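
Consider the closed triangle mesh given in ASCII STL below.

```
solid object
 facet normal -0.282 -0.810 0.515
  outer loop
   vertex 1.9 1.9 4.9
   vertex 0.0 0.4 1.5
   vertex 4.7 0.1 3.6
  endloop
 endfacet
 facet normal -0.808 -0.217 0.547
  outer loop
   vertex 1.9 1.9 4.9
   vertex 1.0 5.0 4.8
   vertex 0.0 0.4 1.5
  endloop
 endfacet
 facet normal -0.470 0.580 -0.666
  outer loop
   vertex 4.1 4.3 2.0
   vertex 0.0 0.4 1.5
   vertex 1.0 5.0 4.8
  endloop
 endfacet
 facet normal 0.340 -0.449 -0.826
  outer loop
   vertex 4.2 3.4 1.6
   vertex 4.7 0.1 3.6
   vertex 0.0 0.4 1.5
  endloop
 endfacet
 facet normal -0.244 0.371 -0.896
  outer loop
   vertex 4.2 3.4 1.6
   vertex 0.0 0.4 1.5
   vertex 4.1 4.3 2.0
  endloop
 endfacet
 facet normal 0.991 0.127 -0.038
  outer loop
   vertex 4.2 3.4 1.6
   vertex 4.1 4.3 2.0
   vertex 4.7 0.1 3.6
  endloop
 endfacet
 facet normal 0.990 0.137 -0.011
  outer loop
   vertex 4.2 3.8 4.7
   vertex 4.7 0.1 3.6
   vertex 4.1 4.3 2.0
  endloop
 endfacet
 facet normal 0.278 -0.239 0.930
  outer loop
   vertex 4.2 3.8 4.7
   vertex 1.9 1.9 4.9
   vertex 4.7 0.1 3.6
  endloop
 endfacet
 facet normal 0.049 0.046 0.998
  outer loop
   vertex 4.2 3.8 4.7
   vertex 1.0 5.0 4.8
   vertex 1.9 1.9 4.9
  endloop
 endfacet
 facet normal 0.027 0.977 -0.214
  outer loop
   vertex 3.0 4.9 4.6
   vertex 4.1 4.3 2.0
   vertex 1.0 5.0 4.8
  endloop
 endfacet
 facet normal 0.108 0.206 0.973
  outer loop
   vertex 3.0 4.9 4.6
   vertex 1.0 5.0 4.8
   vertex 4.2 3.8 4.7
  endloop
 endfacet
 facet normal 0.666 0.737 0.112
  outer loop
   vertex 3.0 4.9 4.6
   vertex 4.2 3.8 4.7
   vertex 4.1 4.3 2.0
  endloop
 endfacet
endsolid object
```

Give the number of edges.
18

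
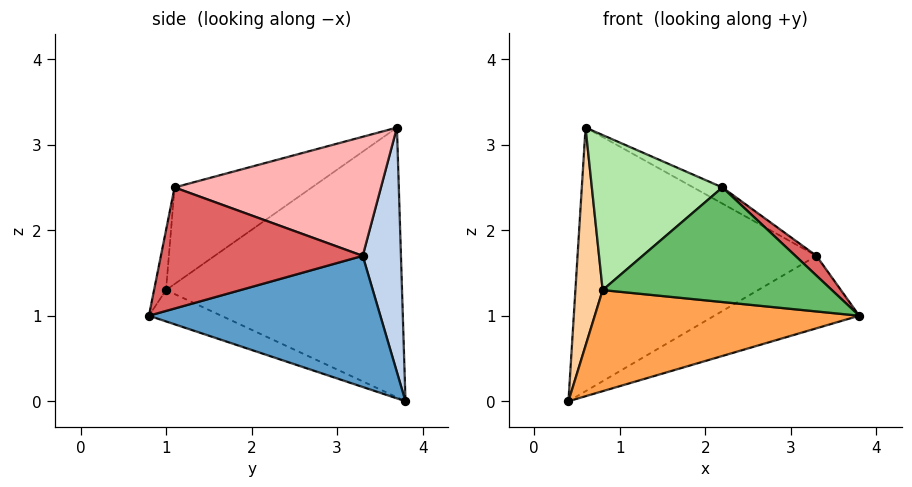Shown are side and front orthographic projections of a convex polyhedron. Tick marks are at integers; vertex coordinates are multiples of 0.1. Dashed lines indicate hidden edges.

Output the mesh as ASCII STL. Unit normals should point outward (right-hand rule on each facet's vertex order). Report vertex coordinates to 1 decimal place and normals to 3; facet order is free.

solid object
 facet normal 0.519 0.325 -0.790
  outer loop
   vertex 3.3 3.3 1.7
   vertex 3.8 0.8 1.0
   vertex 0.4 3.8 0.0
  endloop
 endfacet
 facet normal 0.158 0.987 0.021
  outer loop
   vertex 3.3 3.3 1.7
   vertex 0.4 3.8 0.0
   vertex 0.6 3.7 3.2
  endloop
 endfacet
 facet normal -0.118 -0.432 -0.894
  outer loop
   vertex 0.8 1.0 1.3
   vertex 0.4 3.8 0.0
   vertex 3.8 0.8 1.0
  endloop
 endfacet
 facet normal -0.992 -0.115 0.058
  outer loop
   vertex 0.8 1.0 1.3
   vertex 0.6 3.7 3.2
   vertex 0.4 3.8 0.0
  endloop
 endfacet
 facet normal -0.052 -0.988 0.143
  outer loop
   vertex 2.2 1.1 2.5
   vertex 0.8 1.0 1.3
   vertex 3.8 0.8 1.0
  endloop
 endfacet
 facet normal -0.538 -0.511 0.670
  outer loop
   vertex 2.2 1.1 2.5
   vertex 0.6 3.7 3.2
   vertex 0.8 1.0 1.3
  endloop
 endfacet
 facet normal 0.675 -0.071 0.734
  outer loop
   vertex 2.2 1.1 2.5
   vertex 3.8 0.8 1.0
   vertex 3.3 3.3 1.7
  endloop
 endfacet
 facet normal 0.492 0.069 0.868
  outer loop
   vertex 2.2 1.1 2.5
   vertex 3.3 3.3 1.7
   vertex 0.6 3.7 3.2
  endloop
 endfacet
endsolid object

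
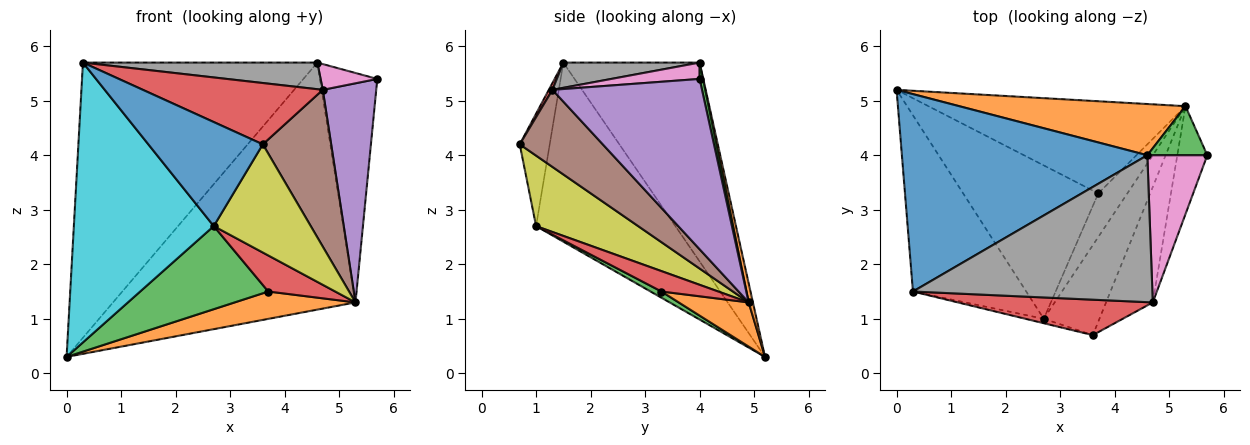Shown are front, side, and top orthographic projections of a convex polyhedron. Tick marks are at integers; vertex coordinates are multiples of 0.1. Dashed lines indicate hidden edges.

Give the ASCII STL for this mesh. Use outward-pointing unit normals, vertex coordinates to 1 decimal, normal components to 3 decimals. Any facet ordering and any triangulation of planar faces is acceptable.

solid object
 facet normal -0.427 0.735 0.527
  outer loop
   vertex 4.6 4.0 5.7
   vertex 0.0 5.2 0.3
   vertex 0.3 1.5 5.7
  endloop
 endfacet
 facet normal 0.017 0.979 0.203
  outer loop
   vertex 4.6 4.0 5.7
   vertex 5.3 4.9 1.3
   vertex 0.0 5.2 0.3
  endloop
 endfacet
 facet normal 0.057 0.976 0.209
  outer loop
   vertex 4.6 4.0 5.7
   vertex 5.7 4.0 5.4
   vertex 5.3 4.9 1.3
  endloop
 endfacet
 facet normal 0.017 -0.866 0.500
  outer loop
   vertex 4.7 1.3 5.2
   vertex 0.3 1.5 5.7
   vertex 3.6 0.7 4.2
  endloop
 endfacet
 facet normal 0.929 -0.332 -0.164
  outer loop
   vertex 4.7 1.3 5.2
   vertex 5.3 4.9 1.3
   vertex 5.7 4.0 5.4
  endloop
 endfacet
 facet normal 0.699 -0.576 -0.424
  outer loop
   vertex 4.7 1.3 5.2
   vertex 3.6 0.7 4.2
   vertex 5.3 4.9 1.3
  endloop
 endfacet
 facet normal 0.259 -0.167 0.951
  outer loop
   vertex 4.7 1.3 5.2
   vertex 5.7 4.0 5.4
   vertex 4.6 4.0 5.7
  endloop
 endfacet
 facet normal 0.103 -0.177 0.979
  outer loop
   vertex 4.7 1.3 5.2
   vertex 4.6 4.0 5.7
   vertex 0.3 1.5 5.7
  endloop
 endfacet
 facet normal 0.629 -0.598 -0.497
  outer loop
   vertex 2.7 1.0 2.7
   vertex 5.3 4.9 1.3
   vertex 3.6 0.7 4.2
  endloop
 endfacet
 facet normal -0.644 -0.647 -0.408
  outer loop
   vertex 2.7 1.0 2.7
   vertex 0.3 1.5 5.7
   vertex 0.0 5.2 0.3
  endloop
 endfacet
 facet normal -0.253 -0.967 -0.041
  outer loop
   vertex 2.7 1.0 2.7
   vertex 3.6 0.7 4.2
   vertex 0.3 1.5 5.7
  endloop
 endfacet
 facet normal 0.163 -0.281 -0.946
  outer loop
   vertex 3.7 3.3 1.5
   vertex 0.0 5.2 0.3
   vertex 5.3 4.9 1.3
  endloop
 endfacet
 facet normal 0.041 -0.476 -0.879
  outer loop
   vertex 3.7 3.3 1.5
   vertex 2.7 1.0 2.7
   vertex 0.0 5.2 0.3
  endloop
 endfacet
 facet normal 0.476 -0.561 -0.678
  outer loop
   vertex 3.7 3.3 1.5
   vertex 5.3 4.9 1.3
   vertex 2.7 1.0 2.7
  endloop
 endfacet
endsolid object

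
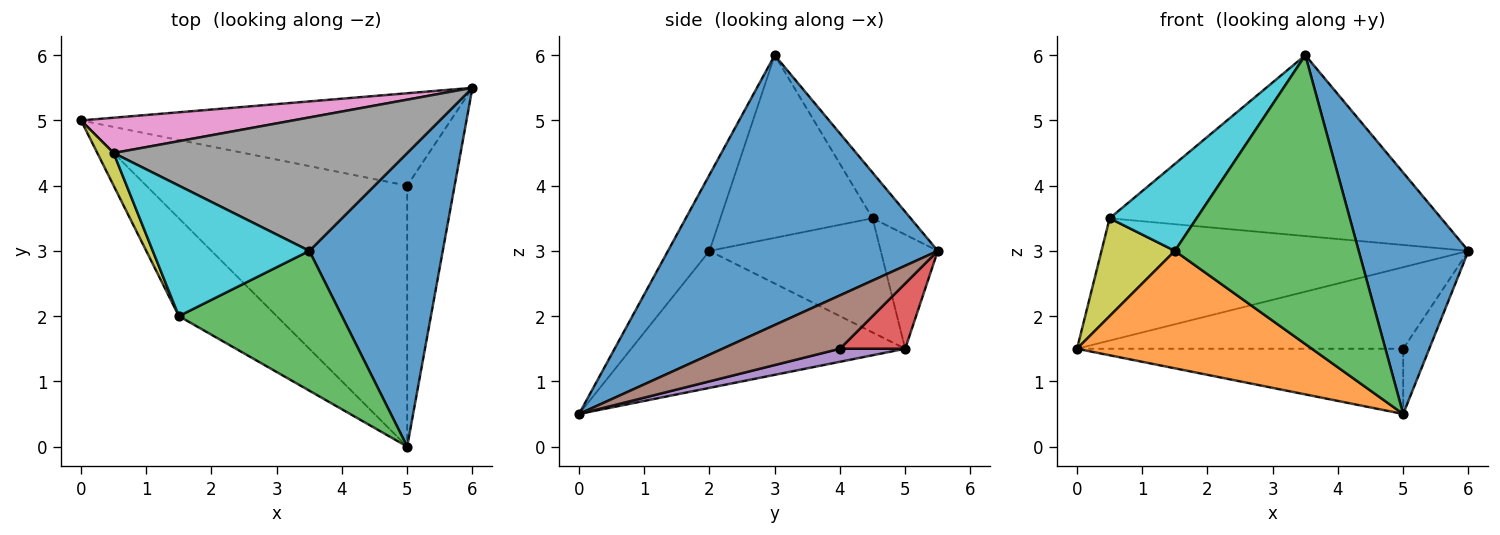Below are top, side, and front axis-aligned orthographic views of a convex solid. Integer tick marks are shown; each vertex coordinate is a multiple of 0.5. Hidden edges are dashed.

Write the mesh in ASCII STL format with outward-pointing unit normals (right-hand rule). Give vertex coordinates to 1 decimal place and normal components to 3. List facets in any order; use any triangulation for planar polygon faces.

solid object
 facet normal 0.842 -0.342 0.416
  outer loop
   vertex 3.5 3.0 6.0
   vertex 5.0 0.0 0.5
   vertex 6.0 5.5 3.0
  endloop
 endfacet
 facet normal -0.667 -0.572 -0.477
  outer loop
   vertex 1.5 2.0 3.0
   vertex 0.0 5.0 1.5
   vertex 5.0 0.0 0.5
  endloop
 endfacet
 facet normal -0.199 -0.882 0.427
  outer loop
   vertex 1.5 2.0 3.0
   vertex 5.0 0.0 0.5
   vertex 3.5 3.0 6.0
  endloop
 endfacet
 facet normal 0.131 0.656 -0.743
  outer loop
   vertex 5.0 4.0 1.5
   vertex 0.0 5.0 1.5
   vertex 6.0 5.5 3.0
  endloop
 endfacet
 facet normal 0.048 0.242 -0.969
  outer loop
   vertex 5.0 4.0 1.5
   vertex 5.0 0.0 0.5
   vertex 0.0 5.0 1.5
  endloop
 endfacet
 facet normal 0.737 0.164 -0.655
  outer loop
   vertex 5.0 4.0 1.5
   vertex 6.0 5.5 3.0
   vertex 5.0 0.0 0.5
  endloop
 endfacet
 facet normal -0.148 0.950 0.274
  outer loop
   vertex 0.5 4.5 3.5
   vertex 6.0 5.5 3.0
   vertex 0.0 5.0 1.5
  endloop
 endfacet
 facet normal -0.092 0.801 0.591
  outer loop
   vertex 0.5 4.5 3.5
   vertex 3.5 3.0 6.0
   vertex 6.0 5.5 3.0
  endloop
 endfacet
 facet normal -0.911 -0.391 0.130
  outer loop
   vertex 0.5 4.5 3.5
   vertex 0.0 5.0 1.5
   vertex 1.5 2.0 3.0
  endloop
 endfacet
 facet normal -0.697 -0.398 0.597
  outer loop
   vertex 0.5 4.5 3.5
   vertex 1.5 2.0 3.0
   vertex 3.5 3.0 6.0
  endloop
 endfacet
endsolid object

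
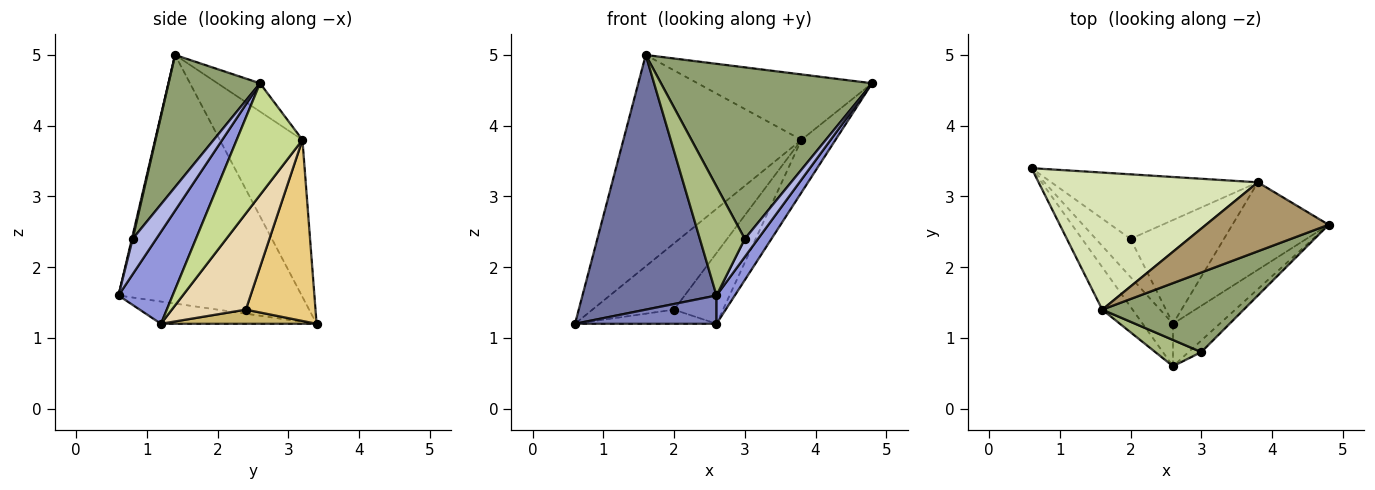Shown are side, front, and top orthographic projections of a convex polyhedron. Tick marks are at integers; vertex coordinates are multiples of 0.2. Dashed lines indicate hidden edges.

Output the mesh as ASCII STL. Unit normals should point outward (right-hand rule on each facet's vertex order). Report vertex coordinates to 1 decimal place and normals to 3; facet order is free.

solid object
 facet normal -0.803 -0.588 -0.098
  outer loop
   vertex 1.6 1.4 5.0
   vertex 0.6 3.4 1.2
   vertex 2.6 0.6 1.6
  endloop
 endfacet
 facet normal -0.521 -0.474 -0.710
  outer loop
   vertex 2.6 1.2 1.2
   vertex 2.6 0.6 1.6
   vertex 0.6 3.4 1.2
  endloop
 endfacet
 facet normal 0.854 -0.289 -0.433
  outer loop
   vertex 2.6 1.2 1.2
   vertex 4.8 2.6 4.6
   vertex 2.6 0.6 1.6
  endloop
 endfacet
 facet normal 0.832 -0.466 -0.300
  outer loop
   vertex 3.0 0.8 2.4
   vertex 2.6 0.6 1.6
   vertex 4.8 2.6 4.6
  endloop
 endfacet
 facet normal 0.366 -0.844 0.392
  outer loop
   vertex 3.0 0.8 2.4
   vertex 4.8 2.6 4.6
   vertex 1.6 1.4 5.0
  endloop
 endfacet
 facet normal 0.018 -0.972 0.234
  outer loop
   vertex 3.0 0.8 2.4
   vertex 1.6 1.4 5.0
   vertex 2.6 0.6 1.6
  endloop
 endfacet
 facet normal 0.705 0.366 -0.607
  outer loop
   vertex 3.8 3.2 3.8
   vertex 4.8 2.6 4.6
   vertex 2.6 1.2 1.2
  endloop
 endfacet
 facet normal -0.363 0.782 0.507
  outer loop
   vertex 3.8 3.2 3.8
   vertex 0.6 3.4 1.2
   vertex 1.6 1.4 5.0
  endloop
 endfacet
 facet normal -0.165 0.679 0.716
  outer loop
   vertex 3.8 3.2 3.8
   vertex 1.6 1.4 5.0
   vertex 4.8 2.6 4.6
  endloop
 endfacet
 facet normal 0.357 0.324 -0.876
  outer loop
   vertex 2.0 2.4 1.4
   vertex 2.6 1.2 1.2
   vertex 0.6 3.4 1.2
  endloop
 endfacet
 facet normal 0.522 0.611 -0.595
  outer loop
   vertex 2.0 2.4 1.4
   vertex 0.6 3.4 1.2
   vertex 3.8 3.2 3.8
  endloop
 endfacet
 facet normal 0.648 0.429 -0.629
  outer loop
   vertex 2.0 2.4 1.4
   vertex 3.8 3.2 3.8
   vertex 2.6 1.2 1.2
  endloop
 endfacet
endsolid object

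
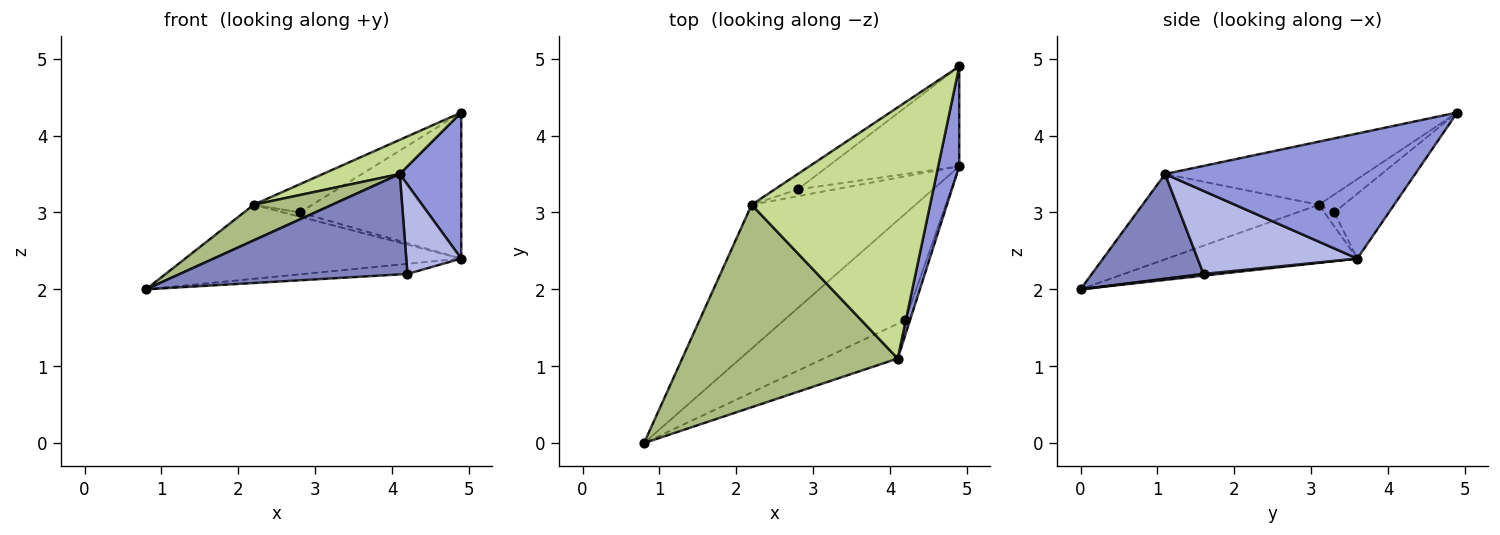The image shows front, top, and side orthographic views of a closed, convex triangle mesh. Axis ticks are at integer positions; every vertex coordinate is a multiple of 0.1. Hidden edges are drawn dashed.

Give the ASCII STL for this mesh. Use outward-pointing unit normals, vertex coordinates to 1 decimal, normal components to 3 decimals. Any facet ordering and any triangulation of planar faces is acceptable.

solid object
 facet normal 0.014 0.095 -0.995
  outer loop
   vertex 4.2 1.6 2.2
   vertex 0.8 0.0 2.0
   vertex 4.9 3.6 2.4
  endloop
 endfacet
 facet normal 0.421 -0.857 -0.297
  outer loop
   vertex 4.1 1.1 3.5
   vertex 0.8 0.0 2.0
   vertex 4.2 1.6 2.2
  endloop
 endfacet
 facet normal 0.958 -0.236 0.161
  outer loop
   vertex 4.1 1.1 3.5
   vertex 4.9 3.6 2.4
   vertex 4.9 4.9 4.3
  endloop
 endfacet
 facet normal 0.944 -0.325 -0.052
  outer loop
   vertex 4.1 1.1 3.5
   vertex 4.2 1.6 2.2
   vertex 4.9 3.6 2.4
  endloop
 endfacet
 facet normal -0.301 0.437 -0.848
  outer loop
   vertex 2.2 3.1 3.1
   vertex 4.9 3.6 2.4
   vertex 0.8 0.0 2.0
  endloop
 endfacet
 facet normal -0.363 -0.162 0.918
  outer loop
   vertex 2.2 3.1 3.1
   vertex 0.8 0.0 2.0
   vertex 4.1 1.1 3.5
  endloop
 endfacet
 facet normal -0.331 -0.127 0.935
  outer loop
   vertex 2.2 3.1 3.1
   vertex 4.1 1.1 3.5
   vertex 4.9 4.9 4.3
  endloop
 endfacet
 facet normal -0.269 0.795 -0.544
  outer loop
   vertex 2.8 3.3 3.0
   vertex 4.9 4.9 4.3
   vertex 4.9 3.6 2.4
  endloop
 endfacet
 facet normal -0.303 0.505 -0.808
  outer loop
   vertex 2.8 3.3 3.0
   vertex 4.9 3.6 2.4
   vertex 2.2 3.1 3.1
  endloop
 endfacet
 facet normal -0.349 0.823 -0.449
  outer loop
   vertex 2.8 3.3 3.0
   vertex 2.2 3.1 3.1
   vertex 4.9 4.9 4.3
  endloop
 endfacet
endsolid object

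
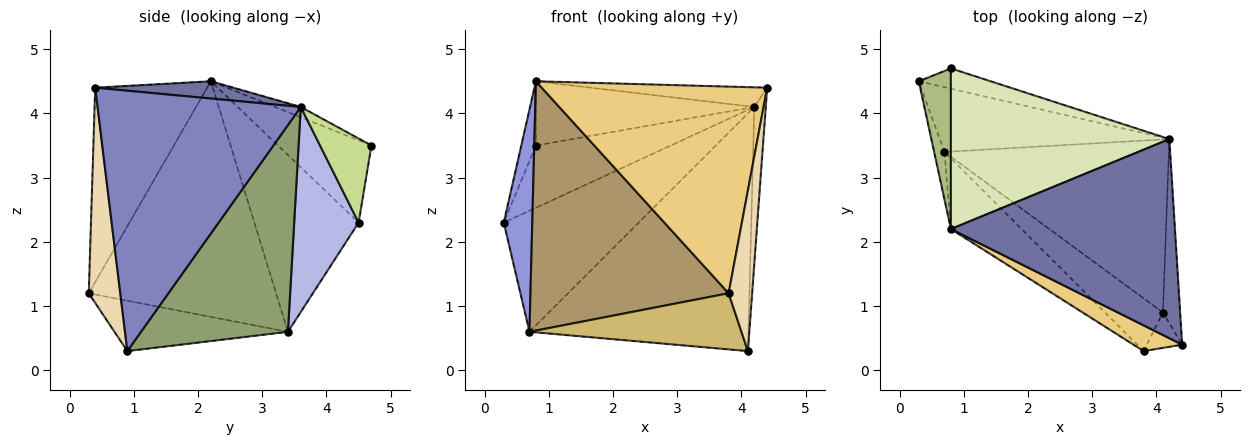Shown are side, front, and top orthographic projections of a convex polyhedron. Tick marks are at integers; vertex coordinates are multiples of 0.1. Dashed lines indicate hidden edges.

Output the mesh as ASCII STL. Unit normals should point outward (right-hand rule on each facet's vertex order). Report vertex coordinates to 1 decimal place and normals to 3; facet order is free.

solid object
 facet normal 0.076 0.098 0.992
  outer loop
   vertex 4.2 3.6 4.1
   vertex 0.8 2.2 4.5
   vertex 4.4 0.4 4.4
  endloop
 endfacet
 facet normal 0.996 0.056 -0.066
  outer loop
   vertex 4.2 3.6 4.1
   vertex 4.4 0.4 4.4
   vertex 4.1 0.9 0.3
  endloop
 endfacet
 facet normal -0.963 -0.263 -0.056
  outer loop
   vertex 0.7 3.4 0.6
   vertex 0.8 2.2 4.5
   vertex 0.3 4.5 2.3
  endloop
 endfacet
 facet normal 0.388 0.813 -0.435
  outer loop
   vertex 0.7 3.4 0.6
   vertex 0.3 4.5 2.3
   vertex 4.2 3.6 4.1
  endloop
 endfacet
 facet normal 0.477 0.711 -0.517
  outer loop
   vertex 0.7 3.4 0.6
   vertex 4.2 3.6 4.1
   vertex 4.1 0.9 0.3
  endloop
 endfacet
 facet normal -0.922 0.144 0.360
  outer loop
   vertex 0.8 4.7 3.5
   vertex 0.3 4.5 2.3
   vertex 0.8 2.2 4.5
  endloop
 endfacet
 facet normal 0.341 0.894 -0.291
  outer loop
   vertex 0.8 4.7 3.5
   vertex 4.2 3.6 4.1
   vertex 0.3 4.5 2.3
  endloop
 endfacet
 facet normal -0.044 0.371 0.928
  outer loop
   vertex 0.8 4.7 3.5
   vertex 0.8 2.2 4.5
   vertex 4.2 3.6 4.1
  endloop
 endfacet
 facet normal -0.673 -0.712 -0.202
  outer loop
   vertex 3.8 0.3 1.2
   vertex 0.8 2.2 4.5
   vertex 0.7 3.4 0.6
  endloop
 endfacet
 facet normal -0.512 -0.626 -0.588
  outer loop
   vertex 3.8 0.3 1.2
   vertex 0.7 3.4 0.6
   vertex 4.1 0.9 0.3
  endloop
 endfacet
 facet normal -0.442 -0.890 0.111
  outer loop
   vertex 3.8 0.3 1.2
   vertex 4.4 0.4 4.4
   vertex 0.8 2.2 4.5
  endloop
 endfacet
 facet normal 0.795 -0.593 -0.130
  outer loop
   vertex 3.8 0.3 1.2
   vertex 4.1 0.9 0.3
   vertex 4.4 0.4 4.4
  endloop
 endfacet
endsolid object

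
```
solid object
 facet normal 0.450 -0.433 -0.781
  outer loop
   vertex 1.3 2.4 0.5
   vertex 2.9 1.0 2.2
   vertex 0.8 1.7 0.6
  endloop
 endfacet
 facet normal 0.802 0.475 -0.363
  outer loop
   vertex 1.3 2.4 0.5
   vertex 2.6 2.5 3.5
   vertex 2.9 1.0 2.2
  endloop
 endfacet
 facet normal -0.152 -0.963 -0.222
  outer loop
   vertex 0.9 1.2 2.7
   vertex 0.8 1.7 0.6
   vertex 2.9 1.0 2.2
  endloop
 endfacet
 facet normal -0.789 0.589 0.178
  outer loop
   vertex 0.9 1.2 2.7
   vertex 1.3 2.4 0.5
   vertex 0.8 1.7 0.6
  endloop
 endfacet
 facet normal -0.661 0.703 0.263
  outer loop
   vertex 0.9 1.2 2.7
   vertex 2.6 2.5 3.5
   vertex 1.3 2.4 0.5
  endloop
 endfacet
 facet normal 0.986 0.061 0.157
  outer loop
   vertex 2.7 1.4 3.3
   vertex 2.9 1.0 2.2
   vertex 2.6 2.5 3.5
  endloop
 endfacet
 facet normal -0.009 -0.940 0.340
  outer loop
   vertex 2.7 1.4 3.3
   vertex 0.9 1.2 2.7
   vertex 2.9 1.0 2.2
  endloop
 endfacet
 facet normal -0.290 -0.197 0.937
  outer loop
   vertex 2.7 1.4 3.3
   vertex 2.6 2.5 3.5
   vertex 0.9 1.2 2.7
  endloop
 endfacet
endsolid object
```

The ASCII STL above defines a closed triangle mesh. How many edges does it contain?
12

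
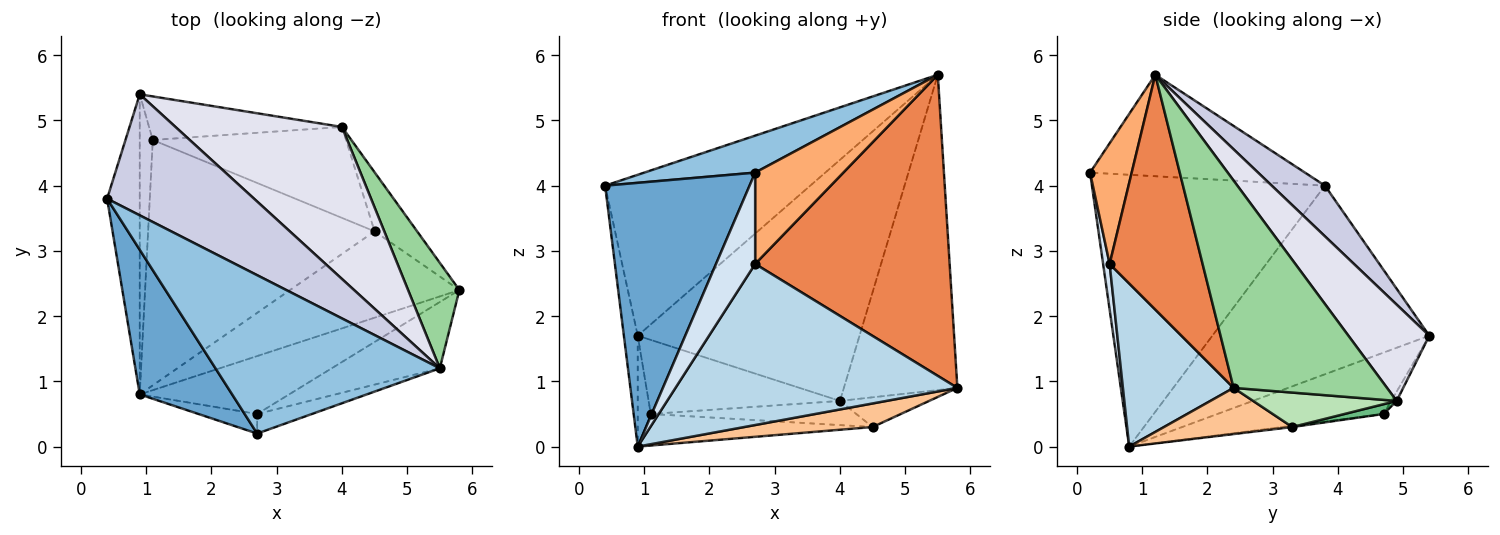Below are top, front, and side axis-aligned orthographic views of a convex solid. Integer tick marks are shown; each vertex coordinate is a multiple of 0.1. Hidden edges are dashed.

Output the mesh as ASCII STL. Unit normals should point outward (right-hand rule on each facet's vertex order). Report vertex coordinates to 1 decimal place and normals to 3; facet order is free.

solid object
 facet normal -0.816 -0.506 0.278
  outer loop
   vertex 0.9 0.8 0.0
   vertex 2.7 0.2 4.2
   vertex 0.4 3.8 4.0
  endloop
 endfacet
 facet normal -0.403 -0.208 0.891
  outer loop
   vertex 5.5 1.2 5.7
   vertex 0.4 3.8 4.0
   vertex 2.7 0.2 4.2
  endloop
 endfacet
 facet normal 0.347 -0.883 -0.317
  outer loop
   vertex 2.7 0.5 2.8
   vertex 0.9 0.8 0.0
   vertex 5.8 2.4 0.9
  endloop
 endfacet
 facet normal 0.161 -0.965 -0.207
  outer loop
   vertex 2.7 0.5 2.8
   vertex 2.7 0.2 4.2
   vertex 0.9 0.8 0.0
  endloop
 endfacet
 facet normal 0.423 -0.885 -0.195
  outer loop
   vertex 2.7 0.5 2.8
   vertex 5.8 2.4 0.9
   vertex 5.5 1.2 5.7
  endloop
 endfacet
 facet normal 0.419 -0.888 -0.190
  outer loop
   vertex 2.7 0.5 2.8
   vertex 5.5 1.2 5.7
   vertex 2.7 0.2 4.2
  endloop
 endfacet
 facet normal 0.254 -0.254 -0.933
  outer loop
   vertex 4.5 3.3 0.3
   vertex 5.8 2.4 0.9
   vertex 0.9 0.8 0.0
  endloop
 endfacet
 facet normal -0.006 0.127 -0.992
  outer loop
   vertex 4.5 3.3 0.3
   vertex 0.9 0.8 0.0
   vertex 1.1 4.7 0.5
  endloop
 endfacet
 facet normal 0.049 0.257 -0.965
  outer loop
   vertex 4.0 4.9 0.7
   vertex 4.5 3.3 0.3
   vertex 1.1 4.7 0.5
  endloop
 endfacet
 facet normal 0.788 0.583 0.195
  outer loop
   vertex 4.0 4.9 0.7
   vertex 5.5 1.2 5.7
   vertex 5.8 2.4 0.9
  endloop
 endfacet
 facet normal 0.586 0.364 -0.724
  outer loop
   vertex 4.0 4.9 0.7
   vertex 5.8 2.4 0.9
   vertex 4.5 3.3 0.3
  endloop
 endfacet
 facet normal -0.024 0.862 -0.507
  outer loop
   vertex 0.9 5.4 1.7
   vertex 4.0 4.9 0.7
   vertex 1.1 4.7 0.5
  endloop
 endfacet
 facet normal -0.983 0.063 -0.170
  outer loop
   vertex 0.9 5.4 1.7
   vertex 0.9 0.8 0.0
   vertex 0.4 3.8 4.0
  endloop
 endfacet
 facet normal -0.975 0.077 -0.207
  outer loop
   vertex 0.9 5.4 1.7
   vertex 1.1 4.7 0.5
   vertex 0.9 0.8 0.0
  endloop
 endfacet
 facet normal 0.203 0.783 0.589
  outer loop
   vertex 0.9 5.4 1.7
   vertex 0.4 3.8 4.0
   vertex 5.5 1.2 5.7
  endloop
 endfacet
 facet normal 0.295 0.808 0.510
  outer loop
   vertex 0.9 5.4 1.7
   vertex 5.5 1.2 5.7
   vertex 4.0 4.9 0.7
  endloop
 endfacet
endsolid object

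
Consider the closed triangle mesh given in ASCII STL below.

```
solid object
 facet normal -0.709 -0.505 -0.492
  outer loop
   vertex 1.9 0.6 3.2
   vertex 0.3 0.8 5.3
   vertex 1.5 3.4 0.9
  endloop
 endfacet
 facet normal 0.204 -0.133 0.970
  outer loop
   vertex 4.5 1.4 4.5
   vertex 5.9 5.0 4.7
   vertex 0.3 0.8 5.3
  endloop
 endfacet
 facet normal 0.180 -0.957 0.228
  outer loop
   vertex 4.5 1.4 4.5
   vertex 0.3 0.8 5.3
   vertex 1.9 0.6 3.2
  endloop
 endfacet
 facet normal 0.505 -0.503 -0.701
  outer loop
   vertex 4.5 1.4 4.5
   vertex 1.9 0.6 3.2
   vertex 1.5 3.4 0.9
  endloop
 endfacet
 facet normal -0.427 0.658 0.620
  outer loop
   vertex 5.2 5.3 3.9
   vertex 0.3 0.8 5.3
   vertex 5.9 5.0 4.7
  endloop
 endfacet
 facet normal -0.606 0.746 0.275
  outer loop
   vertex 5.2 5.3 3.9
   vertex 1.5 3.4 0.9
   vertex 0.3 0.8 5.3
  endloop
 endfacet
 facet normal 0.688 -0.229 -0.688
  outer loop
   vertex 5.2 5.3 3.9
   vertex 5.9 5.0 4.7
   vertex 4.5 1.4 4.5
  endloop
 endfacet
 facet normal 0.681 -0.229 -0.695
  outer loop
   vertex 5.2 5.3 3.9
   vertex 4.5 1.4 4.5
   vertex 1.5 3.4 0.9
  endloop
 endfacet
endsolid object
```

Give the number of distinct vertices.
6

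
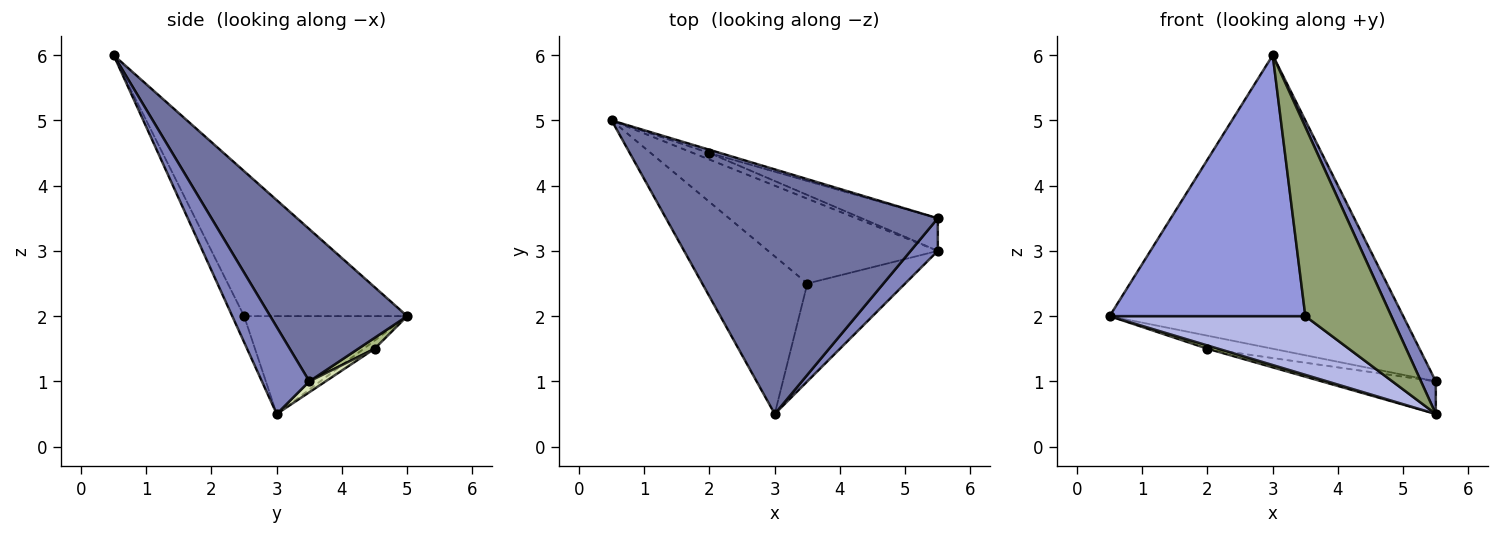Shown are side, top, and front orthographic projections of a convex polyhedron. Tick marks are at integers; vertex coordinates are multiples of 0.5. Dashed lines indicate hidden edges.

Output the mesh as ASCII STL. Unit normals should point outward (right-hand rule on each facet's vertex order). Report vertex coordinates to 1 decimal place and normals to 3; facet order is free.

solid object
 facet normal 0.337 0.723 0.603
  outer loop
   vertex 3.0 0.5 6.0
   vertex 5.5 3.5 1.0
   vertex 0.5 5.0 2.0
  endloop
 endfacet
 facet normal 0.915 -0.286 0.286
  outer loop
   vertex 5.5 3.0 0.5
   vertex 5.5 3.5 1.0
   vertex 3.0 0.5 6.0
  endloop
 endfacet
 facet normal -0.581 -0.697 -0.421
  outer loop
   vertex 3.5 2.5 2.0
   vertex 3.0 0.5 6.0
   vertex 0.5 5.0 2.0
  endloop
 endfacet
 facet normal -0.429 -0.514 -0.743
  outer loop
   vertex 3.5 2.5 2.0
   vertex 0.5 5.0 2.0
   vertex 5.5 3.0 0.5
  endloop
 endfacet
 facet normal -0.122 -0.882 -0.456
  outer loop
   vertex 3.5 2.5 2.0
   vertex 5.5 3.0 0.5
   vertex 3.0 0.5 6.0
  endloop
 endfacet
 facet normal 0.236 0.943 -0.236
  outer loop
   vertex 2.0 4.5 1.5
   vertex 0.5 5.0 2.0
   vertex 5.5 3.5 1.0
  endloop
 endfacet
 facet normal -0.408 -0.408 -0.816
  outer loop
   vertex 2.0 4.5 1.5
   vertex 5.5 3.0 0.5
   vertex 0.5 5.0 2.0
  endloop
 endfacet
 facet normal 0.101 0.704 -0.704
  outer loop
   vertex 2.0 4.5 1.5
   vertex 5.5 3.5 1.0
   vertex 5.5 3.0 0.5
  endloop
 endfacet
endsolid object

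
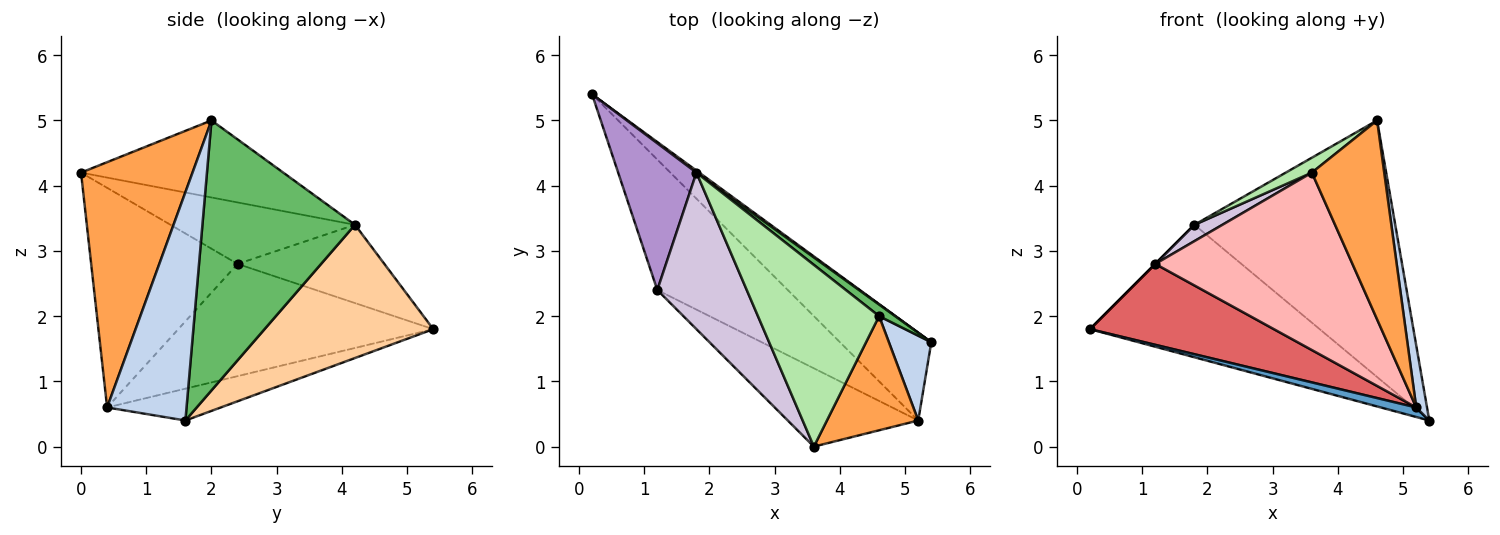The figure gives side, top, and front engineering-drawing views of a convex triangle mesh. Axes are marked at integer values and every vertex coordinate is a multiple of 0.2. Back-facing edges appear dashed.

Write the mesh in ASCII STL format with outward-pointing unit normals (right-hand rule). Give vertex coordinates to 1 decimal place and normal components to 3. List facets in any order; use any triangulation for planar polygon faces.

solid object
 facet normal -0.327 -0.102 -0.939
  outer loop
   vertex 5.2 0.4 0.6
   vertex 0.2 5.4 1.8
   vertex 5.4 1.6 0.4
  endloop
 endfacet
 facet normal 0.975 -0.132 0.181
  outer loop
   vertex 5.2 0.4 0.6
   vertex 5.4 1.6 0.4
   vertex 4.6 2.0 5.0
  endloop
 endfacet
 facet normal 0.801 -0.520 0.298
  outer loop
   vertex 5.2 0.4 0.6
   vertex 4.6 2.0 5.0
   vertex 3.6 0.0 4.2
  endloop
 endfacet
 facet normal 0.592 0.806 0.012
  outer loop
   vertex 1.8 4.2 3.4
   vertex 5.4 1.6 0.4
   vertex 0.2 5.4 1.8
  endloop
 endfacet
 facet normal 0.605 0.796 0.036
  outer loop
   vertex 1.8 4.2 3.4
   vertex 4.6 2.0 5.0
   vertex 5.4 1.6 0.4
  endloop
 endfacet
 facet normal -0.535 -0.069 0.842
  outer loop
   vertex 1.8 4.2 3.4
   vertex 3.6 0.0 4.2
   vertex 4.6 2.0 5.0
  endloop
 endfacet
 facet normal -0.590 -0.425 -0.686
  outer loop
   vertex 1.2 2.4 2.8
   vertex 0.2 5.4 1.8
   vertex 5.2 0.4 0.6
  endloop
 endfacet
 facet normal -0.562 -0.757 -0.334
  outer loop
   vertex 1.2 2.4 2.8
   vertex 5.2 0.4 0.6
   vertex 3.6 0.0 4.2
  endloop
 endfacet
 facet normal -0.707 0.000 0.707
  outer loop
   vertex 1.2 2.4 2.8
   vertex 1.8 4.2 3.4
   vertex 0.2 5.4 1.8
  endloop
 endfacet
 facet normal -0.564 -0.086 0.821
  outer loop
   vertex 1.2 2.4 2.8
   vertex 3.6 0.0 4.2
   vertex 1.8 4.2 3.4
  endloop
 endfacet
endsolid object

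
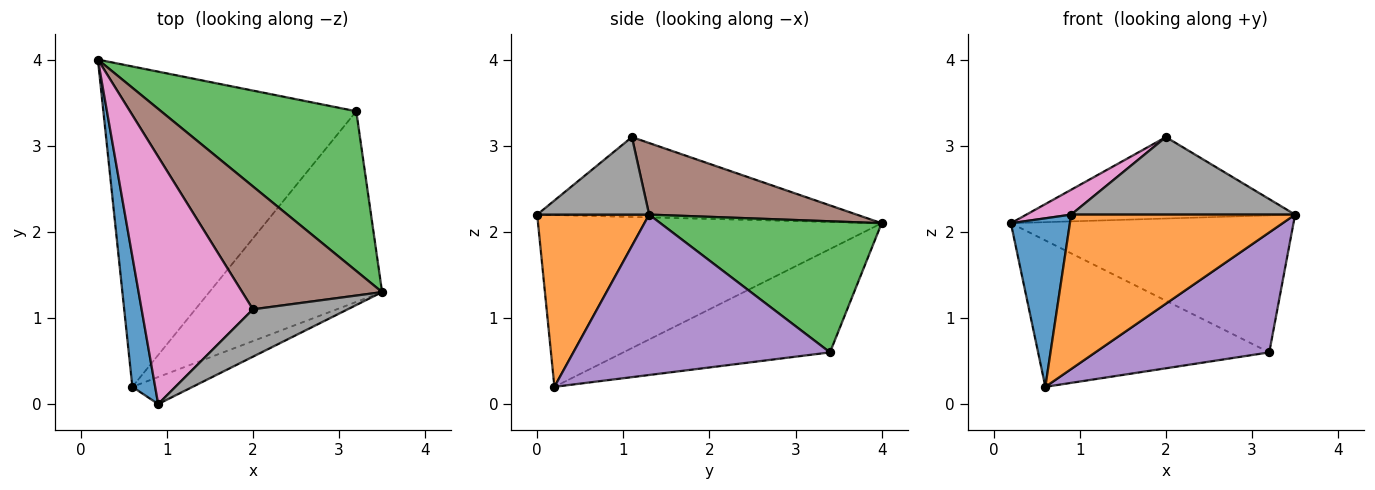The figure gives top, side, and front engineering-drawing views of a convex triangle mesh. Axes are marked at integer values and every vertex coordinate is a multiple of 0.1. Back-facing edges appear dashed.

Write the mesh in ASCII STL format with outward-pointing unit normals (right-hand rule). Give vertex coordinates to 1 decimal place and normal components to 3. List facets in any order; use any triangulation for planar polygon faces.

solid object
 facet normal -0.977 -0.168 0.130
  outer loop
   vertex 0.9 0.0 2.2
   vertex 0.2 4.0 2.1
   vertex 0.6 0.2 0.2
  endloop
 endfacet
 facet normal 0.442 -0.884 -0.155
  outer loop
   vertex 0.9 0.0 2.2
   vertex 0.6 0.2 0.2
   vertex 3.5 1.3 2.2
  endloop
 endfacet
 facet normal 0.454 0.580 0.676
  outer loop
   vertex 3.2 3.4 0.6
   vertex 0.2 4.0 2.1
   vertex 3.5 1.3 2.2
  endloop
 endfacet
 facet normal -0.348 0.390 -0.853
  outer loop
   vertex 3.2 3.4 0.6
   vertex 0.6 0.2 0.2
   vertex 0.2 4.0 2.1
  endloop
 endfacet
 facet normal 0.618 -0.419 -0.666
  outer loop
   vertex 3.2 3.4 0.6
   vertex 3.5 1.3 2.2
   vertex 0.6 0.2 0.2
  endloop
 endfacet
 facet normal 0.392 0.508 0.767
  outer loop
   vertex 2.0 1.1 3.1
   vertex 3.5 1.3 2.2
   vertex 0.2 4.0 2.1
  endloop
 endfacet
 facet normal -0.581 -0.081 0.810
  outer loop
   vertex 2.0 1.1 3.1
   vertex 0.2 4.0 2.1
   vertex 0.9 0.0 2.2
  endloop
 endfacet
 facet normal 0.392 -0.785 0.480
  outer loop
   vertex 2.0 1.1 3.1
   vertex 0.9 0.0 2.2
   vertex 3.5 1.3 2.2
  endloop
 endfacet
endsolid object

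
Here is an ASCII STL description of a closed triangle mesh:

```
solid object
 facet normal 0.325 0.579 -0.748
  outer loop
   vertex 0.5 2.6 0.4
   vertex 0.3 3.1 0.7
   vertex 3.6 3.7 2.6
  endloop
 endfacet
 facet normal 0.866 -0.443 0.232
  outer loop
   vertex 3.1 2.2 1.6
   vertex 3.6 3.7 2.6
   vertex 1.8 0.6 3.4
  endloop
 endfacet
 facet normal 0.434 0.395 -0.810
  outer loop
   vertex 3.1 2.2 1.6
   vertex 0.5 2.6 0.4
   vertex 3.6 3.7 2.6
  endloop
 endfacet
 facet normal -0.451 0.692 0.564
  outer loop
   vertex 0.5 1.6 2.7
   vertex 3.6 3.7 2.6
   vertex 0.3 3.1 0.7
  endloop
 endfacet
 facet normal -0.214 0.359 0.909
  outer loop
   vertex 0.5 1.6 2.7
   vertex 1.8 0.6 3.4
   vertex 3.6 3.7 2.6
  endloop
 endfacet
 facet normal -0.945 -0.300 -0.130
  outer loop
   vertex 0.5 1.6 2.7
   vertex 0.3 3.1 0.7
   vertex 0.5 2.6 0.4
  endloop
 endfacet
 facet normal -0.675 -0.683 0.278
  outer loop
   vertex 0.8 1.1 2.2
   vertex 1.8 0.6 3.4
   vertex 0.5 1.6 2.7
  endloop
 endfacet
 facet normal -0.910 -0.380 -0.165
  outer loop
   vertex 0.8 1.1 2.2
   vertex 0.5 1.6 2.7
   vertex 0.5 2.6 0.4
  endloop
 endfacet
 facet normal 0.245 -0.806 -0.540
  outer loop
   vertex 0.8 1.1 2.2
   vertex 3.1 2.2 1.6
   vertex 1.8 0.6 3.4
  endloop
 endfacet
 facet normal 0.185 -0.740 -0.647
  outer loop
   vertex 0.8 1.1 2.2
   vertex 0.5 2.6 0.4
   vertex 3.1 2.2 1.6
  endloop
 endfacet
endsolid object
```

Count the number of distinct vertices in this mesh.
7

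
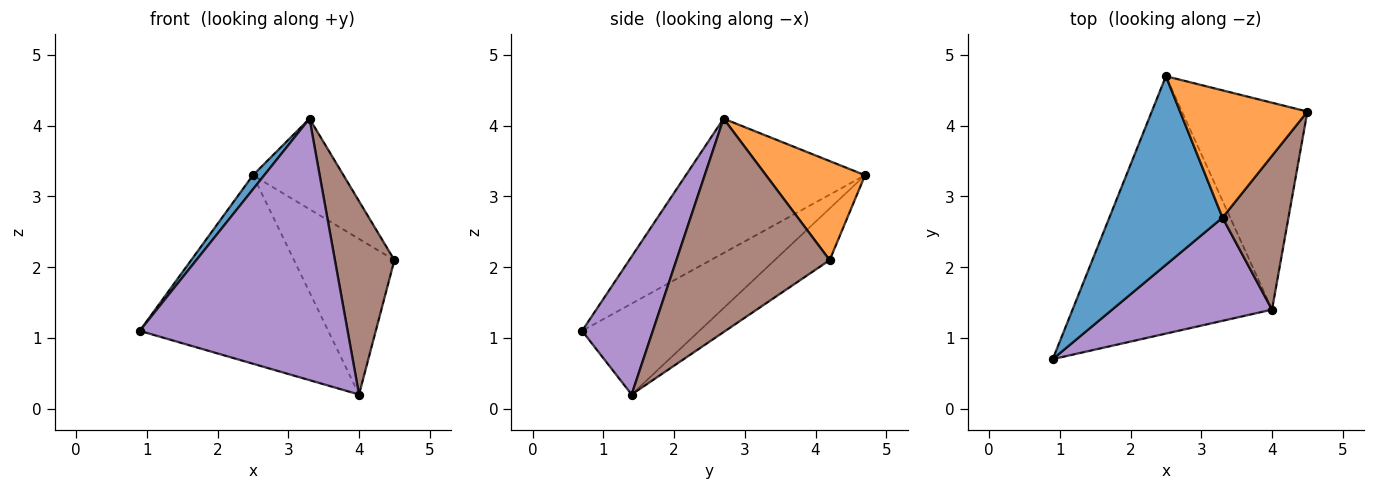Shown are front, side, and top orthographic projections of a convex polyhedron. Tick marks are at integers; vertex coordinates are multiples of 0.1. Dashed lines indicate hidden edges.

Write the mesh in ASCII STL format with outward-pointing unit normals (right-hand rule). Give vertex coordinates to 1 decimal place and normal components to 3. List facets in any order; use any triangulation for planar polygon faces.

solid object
 facet normal -0.764 -0.048 0.643
  outer loop
   vertex 3.3 2.7 4.1
   vertex 2.5 4.7 3.3
   vertex 0.9 0.7 1.1
  endloop
 endfacet
 facet normal 0.535 0.489 0.688
  outer loop
   vertex 3.3 2.7 4.1
   vertex 4.5 4.2 2.1
   vertex 2.5 4.7 3.3
  endloop
 endfacet
 facet normal -0.345 0.555 -0.757
  outer loop
   vertex 4.0 1.4 0.2
   vertex 0.9 0.7 1.1
   vertex 2.5 4.7 3.3
  endloop
 endfacet
 facet normal -0.313 0.571 -0.759
  outer loop
   vertex 4.0 1.4 0.2
   vertex 2.5 4.7 3.3
   vertex 4.5 4.2 2.1
  endloop
 endfacet
 facet normal 0.302 -0.887 0.350
  outer loop
   vertex 4.0 1.4 0.2
   vertex 3.3 2.7 4.1
   vertex 0.9 0.7 1.1
  endloop
 endfacet
 facet normal 0.896 -0.348 0.277
  outer loop
   vertex 4.0 1.4 0.2
   vertex 4.5 4.2 2.1
   vertex 3.3 2.7 4.1
  endloop
 endfacet
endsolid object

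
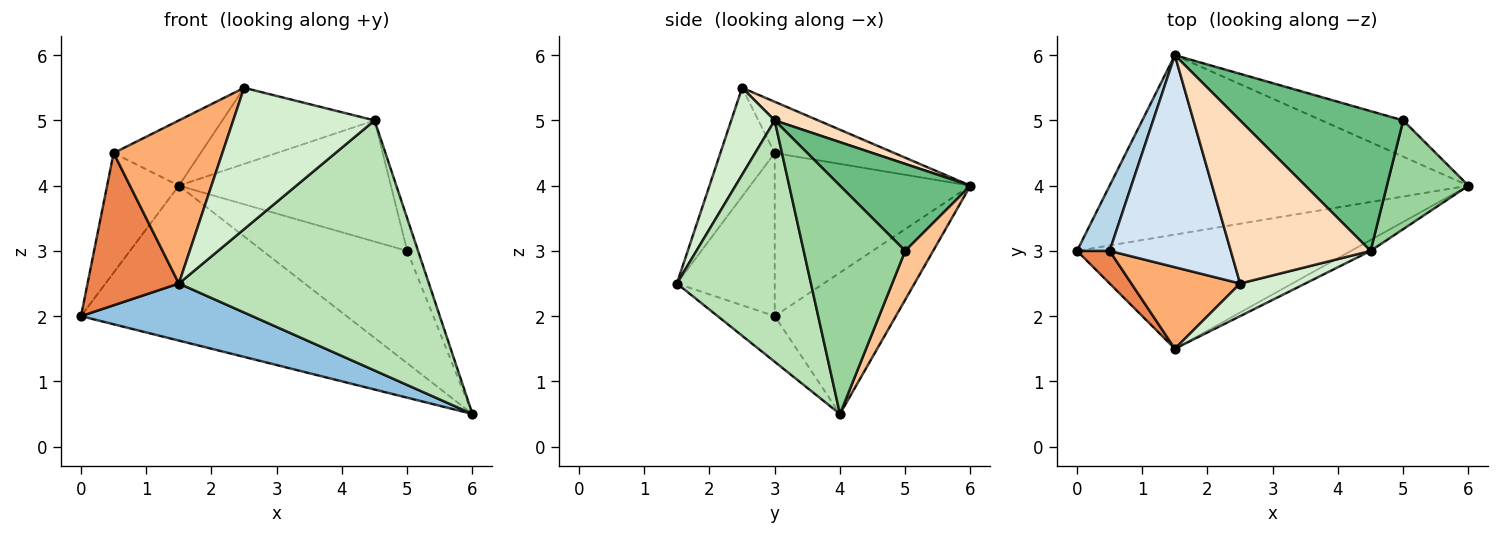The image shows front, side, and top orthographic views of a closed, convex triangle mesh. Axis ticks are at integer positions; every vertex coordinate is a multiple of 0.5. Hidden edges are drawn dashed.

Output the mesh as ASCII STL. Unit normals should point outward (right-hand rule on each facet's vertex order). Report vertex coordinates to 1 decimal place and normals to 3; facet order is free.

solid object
 facet normal -0.286 0.626 -0.725
  outer loop
   vertex 1.5 6.0 4.0
   vertex 6.0 4.0 0.5
   vertex 0.0 3.0 2.0
  endloop
 endfacet
 facet normal -0.147 -0.442 -0.885
  outer loop
   vertex 1.5 1.5 2.5
   vertex 0.0 3.0 2.0
   vertex 6.0 4.0 0.5
  endloop
 endfacet
 facet normal -0.923 0.338 0.185
  outer loop
   vertex 0.5 3.0 4.5
   vertex 1.5 6.0 4.0
   vertex 0.0 3.0 2.0
  endloop
 endfacet
 facet normal -0.375 0.273 0.886
  outer loop
   vertex 0.5 3.0 4.5
   vertex 2.5 2.5 5.5
   vertex 1.5 6.0 4.0
  endloop
 endfacet
 facet normal -0.723 -0.675 0.145
  outer loop
   vertex 0.5 3.0 4.5
   vertex 0.0 3.0 2.0
   vertex 1.5 1.5 2.5
  endloop
 endfacet
 facet normal -0.408 -0.816 0.408
  outer loop
   vertex 0.5 3.0 4.5
   vertex 1.5 1.5 2.5
   vertex 2.5 2.5 5.5
  endloop
 endfacet
 facet normal 0.181 0.936 -0.302
  outer loop
   vertex 5.0 5.0 3.0
   vertex 6.0 4.0 0.5
   vertex 1.5 6.0 4.0
  endloop
 endfacet
 facet normal 0.120 0.420 0.900
  outer loop
   vertex 4.5 3.0 5.0
   vertex 1.5 6.0 4.0
   vertex 2.5 2.5 5.5
  endloop
 endfacet
 facet normal 0.374 0.607 0.701
  outer loop
   vertex 4.5 3.0 5.0
   vertex 5.0 5.0 3.0
   vertex 1.5 6.0 4.0
  endloop
 endfacet
 facet normal 0.937 0.100 0.335
  outer loop
   vertex 4.5 3.0 5.0
   vertex 6.0 4.0 0.5
   vertex 5.0 5.0 3.0
  endloop
 endfacet
 facet normal 0.472 -0.881 -0.038
  outer loop
   vertex 4.5 3.0 5.0
   vertex 1.5 1.5 2.5
   vertex 6.0 4.0 0.5
  endloop
 endfacet
 facet normal 0.287 -0.933 0.215
  outer loop
   vertex 4.5 3.0 5.0
   vertex 2.5 2.5 5.5
   vertex 1.5 1.5 2.5
  endloop
 endfacet
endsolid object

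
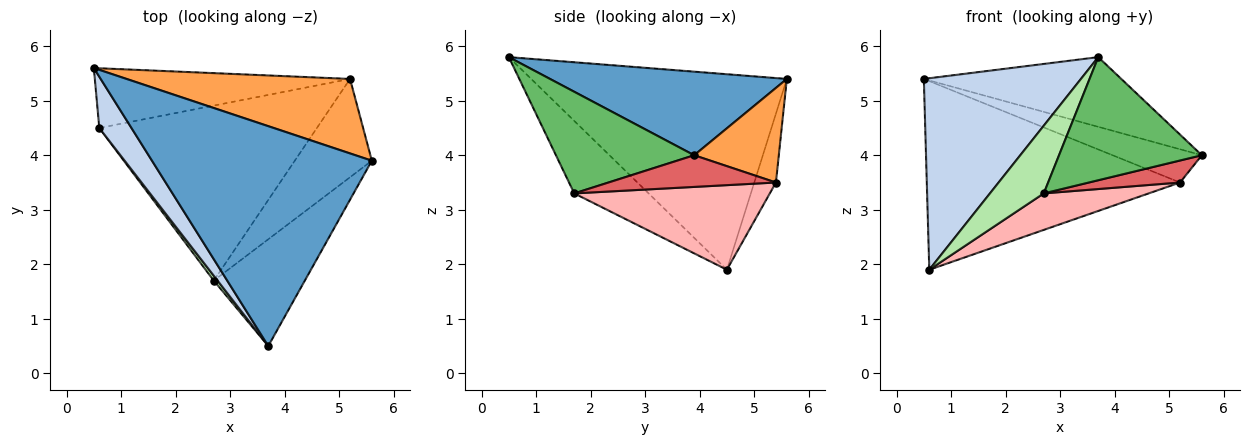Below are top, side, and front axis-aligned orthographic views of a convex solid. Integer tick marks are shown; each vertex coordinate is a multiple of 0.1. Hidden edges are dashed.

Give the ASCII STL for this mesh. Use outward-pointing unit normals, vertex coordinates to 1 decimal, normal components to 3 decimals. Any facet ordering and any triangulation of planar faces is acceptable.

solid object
 facet normal 0.341 0.284 0.896
  outer loop
   vertex 3.7 0.5 5.8
   vertex 5.6 3.9 4.0
   vertex 0.5 5.6 5.4
  endloop
 endfacet
 facet normal -0.844 -0.519 0.139
  outer loop
   vertex 0.6 4.5 1.9
   vertex 3.7 0.5 5.8
   vertex 0.5 5.6 5.4
  endloop
 endfacet
 facet normal 0.361 0.380 0.852
  outer loop
   vertex 5.2 5.4 3.5
   vertex 0.5 5.6 5.4
   vertex 5.6 3.9 4.0
  endloop
 endfacet
 facet normal -0.081 0.950 -0.301
  outer loop
   vertex 5.2 5.4 3.5
   vertex 0.6 4.5 1.9
   vertex 0.5 5.6 5.4
  endloop
 endfacet
 facet normal 0.590 -0.610 -0.529
  outer loop
   vertex 2.7 1.7 3.3
   vertex 5.6 3.9 4.0
   vertex 3.7 0.5 5.8
  endloop
 endfacet
 facet normal -0.809 -0.586 0.043
  outer loop
   vertex 2.7 1.7 3.3
   vertex 3.7 0.5 5.8
   vertex 0.6 4.5 1.9
  endloop
 endfacet
 facet normal 0.372 -0.203 -0.906
  outer loop
   vertex 2.7 1.7 3.3
   vertex 5.2 5.4 3.5
   vertex 5.6 3.9 4.0
  endloop
 endfacet
 facet normal 0.356 -0.191 -0.915
  outer loop
   vertex 2.7 1.7 3.3
   vertex 0.6 4.5 1.9
   vertex 5.2 5.4 3.5
  endloop
 endfacet
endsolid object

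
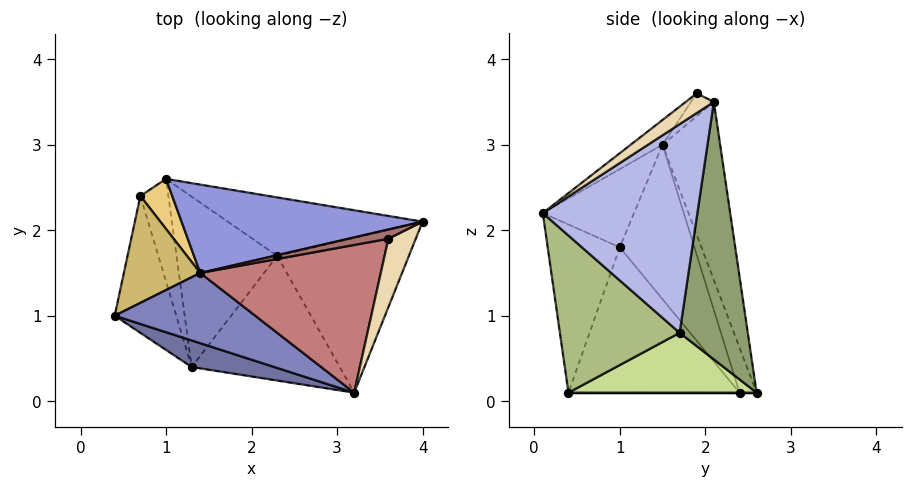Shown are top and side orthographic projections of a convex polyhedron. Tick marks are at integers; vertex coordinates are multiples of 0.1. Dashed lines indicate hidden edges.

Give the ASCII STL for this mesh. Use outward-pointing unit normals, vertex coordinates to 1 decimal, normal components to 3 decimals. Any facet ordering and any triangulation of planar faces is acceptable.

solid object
 facet normal -0.323 -0.933 0.159
  outer loop
   vertex 1.3 0.4 0.1
   vertex 3.2 0.1 2.2
   vertex 0.4 1.0 1.8
  endloop
 endfacet
 facet normal -0.323 -0.747 0.581
  outer loop
   vertex 1.4 1.5 3.0
   vertex 0.4 1.0 1.8
   vertex 3.2 0.1 2.2
  endloop
 endfacet
 facet normal -0.276 0.885 0.374
  outer loop
   vertex 1.4 1.5 3.0
   vertex 4.0 2.1 3.5
   vertex 1.0 2.6 0.1
  endloop
 endfacet
 facet normal 0.846 0.009 -0.534
  outer loop
   vertex 2.3 1.7 0.8
   vertex 4.0 2.1 3.5
   vertex 3.2 0.1 2.2
  endloop
 endfacet
 facet normal 0.659 0.564 -0.498
  outer loop
   vertex 2.3 1.7 0.8
   vertex 1.0 2.6 0.1
   vertex 4.0 2.1 3.5
  endloop
 endfacet
 facet normal 0.715 -0.187 -0.674
  outer loop
   vertex 2.3 1.7 0.8
   vertex 3.2 0.1 2.2
   vertex 1.3 0.4 0.1
  endloop
 endfacet
 facet normal 0.510 0.070 -0.857
  outer loop
   vertex 2.3 1.7 0.8
   vertex 1.3 0.4 0.1
   vertex 1.0 2.6 0.1
  endloop
 endfacet
 facet normal -0.888 -0.266 -0.376
  outer loop
   vertex 0.7 2.4 0.1
   vertex 1.3 0.4 0.1
   vertex 0.4 1.0 1.8
  endloop
 endfacet
 facet normal 0.000 0.000 -1.000
  outer loop
   vertex 0.7 2.4 0.1
   vertex 1.0 2.6 0.1
   vertex 1.3 0.4 0.1
  endloop
 endfacet
 facet normal -0.724 0.590 0.358
  outer loop
   vertex 0.7 2.4 0.1
   vertex 0.4 1.0 1.8
   vertex 1.4 1.5 3.0
  endloop
 endfacet
 facet normal -0.516 0.775 0.365
  outer loop
   vertex 0.7 2.4 0.1
   vertex 1.4 1.5 3.0
   vertex 1.0 2.6 0.1
  endloop
 endfacet
 facet normal 0.464 -0.606 0.646
  outer loop
   vertex 3.6 1.9 3.6
   vertex 3.2 0.1 2.2
   vertex 4.0 2.1 3.5
  endloop
 endfacet
 facet normal -0.285 0.819 0.498
  outer loop
   vertex 3.6 1.9 3.6
   vertex 4.0 2.1 3.5
   vertex 1.4 1.5 3.0
  endloop
 endfacet
 facet normal -0.109 -0.595 0.796
  outer loop
   vertex 3.6 1.9 3.6
   vertex 1.4 1.5 3.0
   vertex 3.2 0.1 2.2
  endloop
 endfacet
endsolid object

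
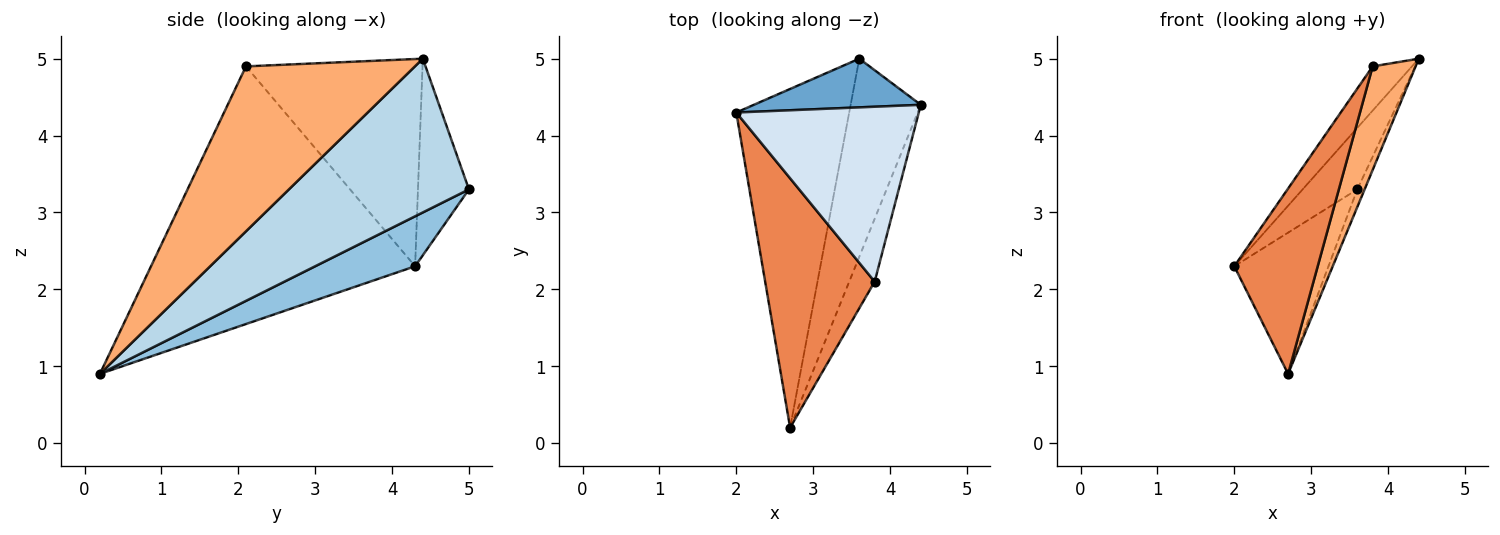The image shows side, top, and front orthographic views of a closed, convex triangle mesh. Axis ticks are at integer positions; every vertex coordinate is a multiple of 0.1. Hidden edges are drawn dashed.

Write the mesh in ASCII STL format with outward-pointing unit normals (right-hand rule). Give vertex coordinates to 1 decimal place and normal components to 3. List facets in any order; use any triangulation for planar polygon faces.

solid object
 facet normal -0.590 0.633 0.501
  outer loop
   vertex 3.6 5.0 3.3
   vertex 2.0 4.3 2.3
   vertex 4.4 4.4 5.0
  endloop
 endfacet
 facet normal 0.378 0.356 -0.854
  outer loop
   vertex 3.6 5.0 3.3
   vertex 2.7 0.2 0.9
   vertex 2.0 4.3 2.3
  endloop
 endfacet
 facet normal 0.909 0.037 -0.415
  outer loop
   vertex 3.6 5.0 3.3
   vertex 4.4 4.4 5.0
   vertex 2.7 0.2 0.9
  endloop
 endfacet
 facet normal -0.740 0.165 0.652
  outer loop
   vertex 3.8 2.1 4.9
   vertex 4.4 4.4 5.0
   vertex 2.0 4.3 2.3
  endloop
 endfacet
 facet normal -0.884 -0.279 0.376
  outer loop
   vertex 3.8 2.1 4.9
   vertex 2.0 4.3 2.3
   vertex 2.7 0.2 0.9
  endloop
 endfacet
 facet normal 0.959 -0.244 -0.148
  outer loop
   vertex 3.8 2.1 4.9
   vertex 2.7 0.2 0.9
   vertex 4.4 4.4 5.0
  endloop
 endfacet
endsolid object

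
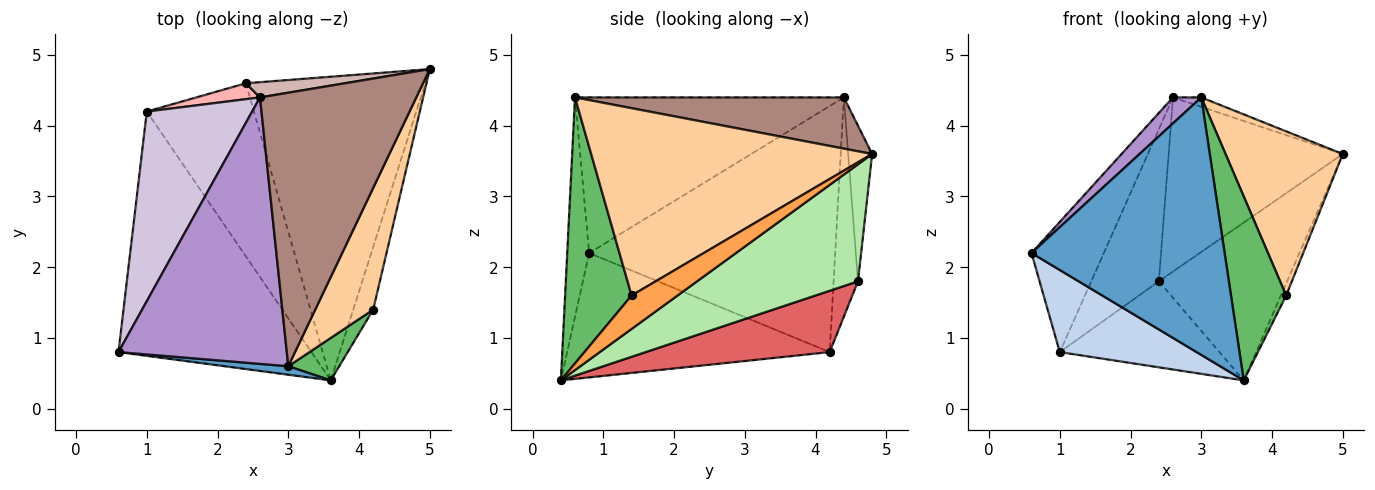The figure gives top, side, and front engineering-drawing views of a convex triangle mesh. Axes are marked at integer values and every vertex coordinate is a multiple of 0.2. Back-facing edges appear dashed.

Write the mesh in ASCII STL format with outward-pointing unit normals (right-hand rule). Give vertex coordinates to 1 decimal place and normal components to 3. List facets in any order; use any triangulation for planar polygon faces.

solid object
 facet normal -0.113 -0.993 0.033
  outer loop
   vertex 3.0 0.6 4.4
   vertex 0.6 0.8 2.2
   vertex 3.6 0.4 0.4
  endloop
 endfacet
 facet normal -0.522 -0.272 -0.809
  outer loop
   vertex 1.0 4.2 0.8
   vertex 3.6 0.4 0.4
   vertex 0.6 0.8 2.2
  endloop
 endfacet
 facet normal 0.855 0.099 -0.510
  outer loop
   vertex 4.2 1.4 1.6
   vertex 3.6 0.4 0.4
   vertex 5.0 4.8 3.6
  endloop
 endfacet
 facet normal 0.887 -0.370 0.275
  outer loop
   vertex 4.2 1.4 1.6
   vertex 5.0 4.8 3.6
   vertex 3.0 0.6 4.4
  endloop
 endfacet
 facet normal 0.761 -0.632 0.146
  outer loop
   vertex 4.2 1.4 1.6
   vertex 3.0 0.6 4.4
   vertex 3.6 0.4 0.4
  endloop
 endfacet
 facet normal 0.501 0.399 -0.768
  outer loop
   vertex 2.4 4.6 1.8
   vertex 5.0 4.8 3.6
   vertex 3.6 0.4 0.4
  endloop
 endfacet
 facet normal 0.456 0.396 -0.797
  outer loop
   vertex 2.4 4.6 1.8
   vertex 3.6 0.4 0.4
   vertex 1.0 4.2 0.8
  endloop
 endfacet
 facet normal -0.337 0.936 0.098
  outer loop
   vertex 2.6 4.4 4.4
   vertex 2.4 4.6 1.8
   vertex 1.0 4.2 0.8
  endloop
 endfacet
 facet normal -0.677 -0.071 0.732
  outer loop
   vertex 2.6 4.4 4.4
   vertex 0.6 0.8 2.2
   vertex 3.0 0.6 4.4
  endloop
 endfacet
 facet normal -0.887 0.261 0.380
  outer loop
   vertex 2.6 4.4 4.4
   vertex 1.0 4.2 0.8
   vertex 0.6 0.8 2.2
  endloop
 endfacet
 facet normal 0.311 0.033 0.950
  outer loop
   vertex 2.6 4.4 4.4
   vertex 3.0 0.6 4.4
   vertex 5.0 4.8 3.6
  endloop
 endfacet
 facet normal -0.136 0.987 0.086
  outer loop
   vertex 2.6 4.4 4.4
   vertex 5.0 4.8 3.6
   vertex 2.4 4.6 1.8
  endloop
 endfacet
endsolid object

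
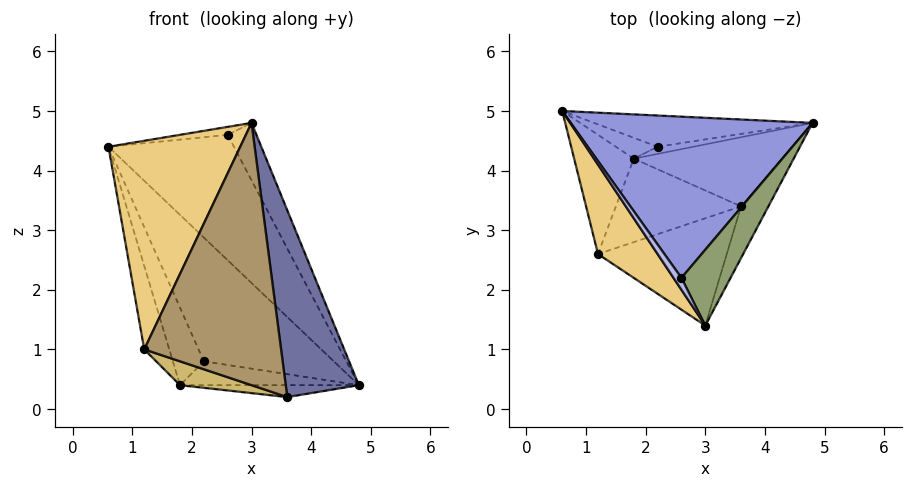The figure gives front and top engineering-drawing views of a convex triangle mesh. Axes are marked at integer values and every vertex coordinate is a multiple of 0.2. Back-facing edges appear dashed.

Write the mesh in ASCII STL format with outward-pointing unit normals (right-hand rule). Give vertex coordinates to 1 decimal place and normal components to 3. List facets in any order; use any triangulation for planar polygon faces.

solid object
 facet normal 0.760 -0.627 -0.173
  outer loop
   vertex 3.6 3.4 0.2
   vertex 4.8 4.8 0.4
   vertex 3.0 1.4 4.8
  endloop
 endfacet
 facet normal -0.034 0.170 -0.985
  outer loop
   vertex 1.8 4.2 0.4
   vertex 4.8 4.8 0.4
   vertex 3.6 3.4 0.2
  endloop
 endfacet
 facet normal 0.615 0.484 0.622
  outer loop
   vertex 2.6 2.2 4.6
   vertex 4.8 4.8 0.4
   vertex 0.6 5.0 4.4
  endloop
 endfacet
 facet normal 0.570 0.456 0.684
  outer loop
   vertex 2.6 2.2 4.6
   vertex 0.6 5.0 4.4
   vertex 3.0 1.4 4.8
  endloop
 endfacet
 facet normal 0.629 0.469 0.620
  outer loop
   vertex 2.6 2.2 4.6
   vertex 3.0 1.4 4.8
   vertex 4.8 4.8 0.4
  endloop
 endfacet
 facet normal -0.184 0.953 -0.240
  outer loop
   vertex 2.2 4.4 0.8
   vertex 0.6 5.0 4.4
   vertex 4.8 4.8 0.4
  endloop
 endfacet
 facet normal -0.217 0.942 -0.254
  outer loop
   vertex 2.2 4.4 0.8
   vertex 1.8 4.2 0.4
   vertex 0.6 5.0 4.4
  endloop
 endfacet
 facet normal -0.188 0.941 -0.282
  outer loop
   vertex 2.2 4.4 0.8
   vertex 4.8 4.8 0.4
   vertex 1.8 4.2 0.4
  endloop
 endfacet
 facet normal 0.179 -0.911 -0.372
  outer loop
   vertex 1.2 2.6 1.0
   vertex 3.6 3.4 0.2
   vertex 3.0 1.4 4.8
  endloop
 endfacet
 facet normal -0.223 -0.268 -0.937
  outer loop
   vertex 1.2 2.6 1.0
   vertex 1.8 4.2 0.4
   vertex 3.6 3.4 0.2
  endloop
 endfacet
 facet normal -0.822 -0.523 0.224
  outer loop
   vertex 1.2 2.6 1.0
   vertex 3.0 1.4 4.8
   vertex 0.6 5.0 4.4
  endloop
 endfacet
 facet normal -0.920 0.225 -0.321
  outer loop
   vertex 1.2 2.6 1.0
   vertex 0.6 5.0 4.4
   vertex 1.8 4.2 0.4
  endloop
 endfacet
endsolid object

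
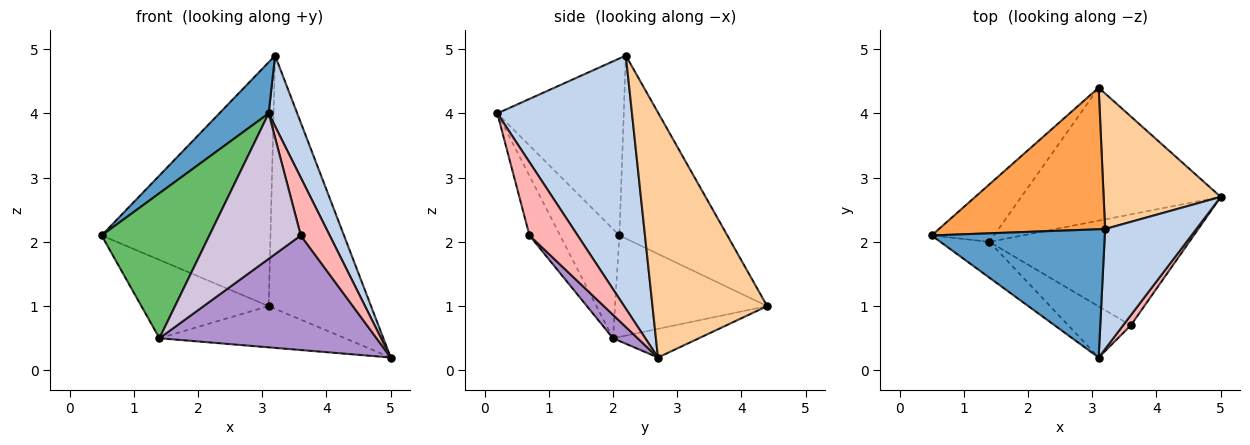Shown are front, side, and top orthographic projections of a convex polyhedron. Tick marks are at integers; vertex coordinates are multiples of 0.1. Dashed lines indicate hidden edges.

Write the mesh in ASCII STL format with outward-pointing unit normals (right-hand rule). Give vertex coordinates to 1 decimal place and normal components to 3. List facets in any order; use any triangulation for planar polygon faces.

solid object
 facet normal -0.689 -0.269 0.674
  outer loop
   vertex 3.2 2.2 4.9
   vertex 0.5 2.1 2.1
   vertex 3.1 0.2 4.0
  endloop
 endfacet
 facet normal 0.923 -0.196 0.332
  outer loop
   vertex 3.2 2.2 4.9
   vertex 3.1 0.2 4.0
   vertex 5.0 2.7 0.2
  endloop
 endfacet
 facet normal -0.484 0.757 0.439
  outer loop
   vertex 3.1 4.4 1.0
   vertex 0.5 2.1 2.1
   vertex 3.2 2.2 4.9
  endloop
 endfacet
 facet normal 0.703 0.627 0.336
  outer loop
   vertex 3.1 4.4 1.0
   vertex 3.2 2.2 4.9
   vertex 5.0 2.7 0.2
  endloop
 endfacet
 facet normal -0.471 -0.856 -0.212
  outer loop
   vertex 1.4 2.0 0.5
   vertex 3.1 0.2 4.0
   vertex 0.5 2.1 2.1
  endloop
 endfacet
 facet normal -0.694 0.580 -0.427
  outer loop
   vertex 1.4 2.0 0.5
   vertex 0.5 2.1 2.1
   vertex 3.1 4.4 1.0
  endloop
 endfacet
 facet normal -0.136 0.293 -0.946
  outer loop
   vertex 1.4 2.0 0.5
   vertex 3.1 4.4 1.0
   vertex 5.0 2.7 0.2
  endloop
 endfacet
 facet normal 0.854 -0.512 0.090
  outer loop
   vertex 3.6 0.7 2.1
   vertex 5.0 2.7 0.2
   vertex 3.1 0.2 4.0
  endloop
 endfacet
 facet normal 0.081 -0.716 -0.694
  outer loop
   vertex 3.6 0.7 2.1
   vertex 1.4 2.0 0.5
   vertex 5.0 2.7 0.2
  endloop
 endfacet
 facet normal -0.302 -0.900 -0.316
  outer loop
   vertex 3.6 0.7 2.1
   vertex 3.1 0.2 4.0
   vertex 1.4 2.0 0.5
  endloop
 endfacet
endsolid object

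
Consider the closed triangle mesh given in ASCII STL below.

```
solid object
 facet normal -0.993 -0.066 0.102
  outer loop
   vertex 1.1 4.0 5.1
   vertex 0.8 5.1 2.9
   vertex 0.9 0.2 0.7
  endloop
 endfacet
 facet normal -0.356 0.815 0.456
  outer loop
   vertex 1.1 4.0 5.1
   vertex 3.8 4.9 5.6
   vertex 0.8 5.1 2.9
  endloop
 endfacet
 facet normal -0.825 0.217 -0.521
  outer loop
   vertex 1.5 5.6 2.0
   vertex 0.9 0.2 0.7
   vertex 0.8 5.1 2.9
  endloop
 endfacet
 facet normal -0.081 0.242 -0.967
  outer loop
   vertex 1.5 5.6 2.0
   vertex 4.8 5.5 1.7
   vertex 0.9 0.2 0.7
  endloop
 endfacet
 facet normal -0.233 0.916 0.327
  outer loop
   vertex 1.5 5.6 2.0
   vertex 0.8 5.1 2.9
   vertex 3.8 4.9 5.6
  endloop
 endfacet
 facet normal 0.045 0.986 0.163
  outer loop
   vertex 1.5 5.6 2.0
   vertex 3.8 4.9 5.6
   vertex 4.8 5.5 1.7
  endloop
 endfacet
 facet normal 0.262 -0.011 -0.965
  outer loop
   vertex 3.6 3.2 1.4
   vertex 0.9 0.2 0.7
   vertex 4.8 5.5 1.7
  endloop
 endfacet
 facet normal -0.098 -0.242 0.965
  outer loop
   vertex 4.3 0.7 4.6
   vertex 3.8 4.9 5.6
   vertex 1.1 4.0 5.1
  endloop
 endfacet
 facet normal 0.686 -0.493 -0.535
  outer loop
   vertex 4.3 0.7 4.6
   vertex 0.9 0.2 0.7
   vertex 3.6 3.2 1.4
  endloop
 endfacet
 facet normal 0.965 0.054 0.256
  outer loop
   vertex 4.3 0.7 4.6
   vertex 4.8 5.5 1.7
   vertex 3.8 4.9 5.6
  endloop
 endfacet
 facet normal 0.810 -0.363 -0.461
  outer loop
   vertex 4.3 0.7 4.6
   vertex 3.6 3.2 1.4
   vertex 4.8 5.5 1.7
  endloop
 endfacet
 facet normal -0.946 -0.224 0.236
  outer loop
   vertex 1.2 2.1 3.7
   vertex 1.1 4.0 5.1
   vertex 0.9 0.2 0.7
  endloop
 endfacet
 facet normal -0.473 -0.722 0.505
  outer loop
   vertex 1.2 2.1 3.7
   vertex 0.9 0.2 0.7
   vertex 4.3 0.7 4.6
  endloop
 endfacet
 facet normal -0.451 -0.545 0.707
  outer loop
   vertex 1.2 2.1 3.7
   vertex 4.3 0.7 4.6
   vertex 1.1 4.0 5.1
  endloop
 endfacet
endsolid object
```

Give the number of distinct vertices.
9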